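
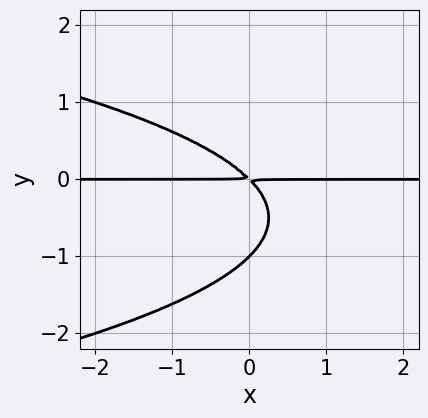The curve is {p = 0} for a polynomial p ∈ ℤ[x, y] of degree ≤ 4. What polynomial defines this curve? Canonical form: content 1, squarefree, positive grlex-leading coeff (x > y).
y^3 + x*y + y^2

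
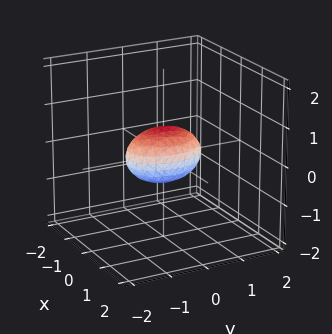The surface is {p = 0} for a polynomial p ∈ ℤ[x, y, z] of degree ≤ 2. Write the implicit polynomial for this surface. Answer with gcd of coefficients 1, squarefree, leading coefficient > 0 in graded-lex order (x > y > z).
1. The degree is 2 — a closed, bounded, convex surface; a quadric.
2. Symmetries: the z ↦ −z reflection is a symmetry, so z appears only in even powers; the x ↦ −x reflection is a symmetry, so x appears only in even powers; the y ↦ −y reflection is a symmetry, so y appears only in even powers.
3. From the visible intercepts: the y-axis gridline crossings are at y ∈ {-1, 1}.
4. Together with the visible shape, these determine p as stated.

2*x^2 + y^2 + 2*z^2 - 1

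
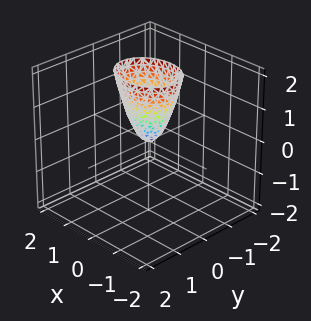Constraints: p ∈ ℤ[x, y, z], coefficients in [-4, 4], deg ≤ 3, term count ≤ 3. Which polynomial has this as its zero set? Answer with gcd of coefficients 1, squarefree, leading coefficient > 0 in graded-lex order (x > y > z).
First, the degree is 2 — a single bowl opening along one axis; a quadric.
Next, symmetries: the x ↦ −x reflection is a symmetry, so x appears only in even powers; it's symmetric under y → −y, forcing even powers of y.
Next, from the axis intercepts and sections: one z-axis crossing is at z = 0; it crosses the y-axis at the gridline y = 0.
Finally, these observations pin down the coefficients.

2*x^2 + 3*y^2 - z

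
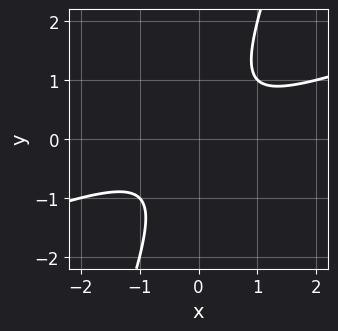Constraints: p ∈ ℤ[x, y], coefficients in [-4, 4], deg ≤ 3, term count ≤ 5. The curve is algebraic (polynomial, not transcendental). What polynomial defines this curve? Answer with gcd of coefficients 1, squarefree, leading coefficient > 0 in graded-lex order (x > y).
x^2 - 3*x*y + y^2 + 1

(a) Degree: no degree-1 curve has this shape, so deg p = 2.
(b) From the axis intercepts and sections: the curve avoids every integer y-axis point in the box; no x-intercept at any integer in the box.
(c) These observations pin down the coefficients.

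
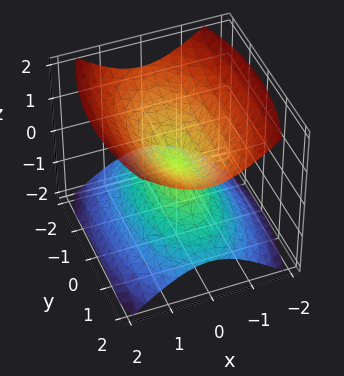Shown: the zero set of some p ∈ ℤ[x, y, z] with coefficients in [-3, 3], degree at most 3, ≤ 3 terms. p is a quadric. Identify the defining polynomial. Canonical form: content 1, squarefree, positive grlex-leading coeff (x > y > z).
3*x^2 + y^2 - 3*z^2

First, I count 2 distinct pieces. They look like related sheets of one shape, so recover p as a whole.
Next, the degree is 2 — two nappes meeting at a single point; a quadric.
Then, symmetries: mirror symmetry y ↦ −y ⇒ only even powers of y; the z ↦ −z reflection is a symmetry, so z appears only in even powers; the x ↦ −x reflection is a symmetry, so x appears only in even powers.
Then, reading off the gridlines: it crosses the x-axis at the gridline x = 0; one y-axis crossing is at y = 0.
Finally, fitting integer coefficients to these (and the overall shape) gives p.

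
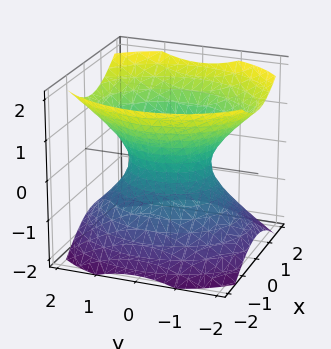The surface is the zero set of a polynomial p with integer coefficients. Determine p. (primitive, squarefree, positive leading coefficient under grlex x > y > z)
First, the degree is 2 — an hourglass — one-sheet hyperboloid; a quadric.
Then, symmetries: it's symmetric under y → −y, forcing even powers of y; it's symmetric under z → −z, forcing even powers of z; the x ↦ −x reflection is a symmetry, so x appears only in even powers.
Then, against the integer gridlines: the surface avoids every integer z-axis point in the box; the y-axis gridline crossings are at y ∈ {-1, 1}.
Finally, putting this together gives p.

3*x^2 + 2*y^2 - 3*z^2 - 2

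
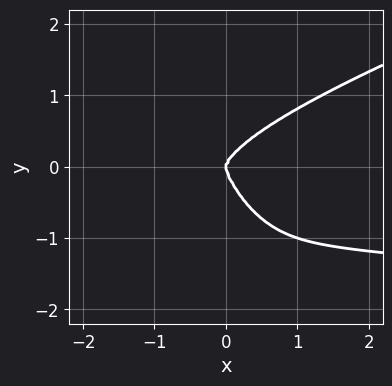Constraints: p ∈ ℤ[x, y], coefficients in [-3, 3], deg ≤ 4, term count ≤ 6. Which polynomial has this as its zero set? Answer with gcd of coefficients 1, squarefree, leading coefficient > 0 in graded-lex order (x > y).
Degree: no degree-3 curve has this shape, so deg p = 4.
From the visible intercepts: it crosses the x-axis at the gridline x = 0; one y-axis crossing is at y = 0.
These observations pin down the coefficients.

x^3*y - 2*x^2*y^2 - 2*x*y^3 - y^4 + 2*x^3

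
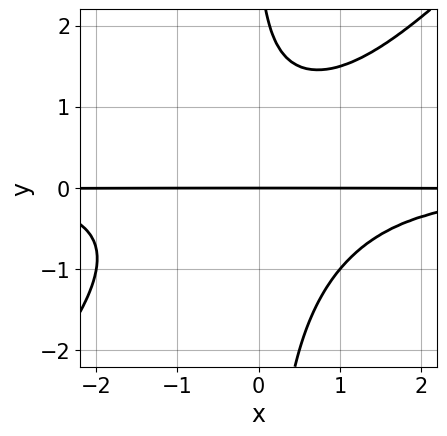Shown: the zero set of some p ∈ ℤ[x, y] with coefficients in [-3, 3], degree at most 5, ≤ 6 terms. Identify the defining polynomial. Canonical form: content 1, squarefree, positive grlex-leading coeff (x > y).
2*x^2*y^2 - 2*x*y^3 - y^2 + 3*y

Degree: no degree-3 curve has this shape, so deg p = 4.
From the axis intercepts and sections: the visible x-axis segment lies entirely on the curve; one y-axis crossing is at y = 0.
The integer polynomial consistent with all of this is the stated p.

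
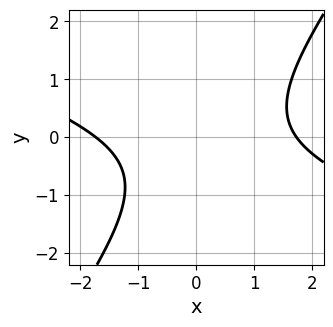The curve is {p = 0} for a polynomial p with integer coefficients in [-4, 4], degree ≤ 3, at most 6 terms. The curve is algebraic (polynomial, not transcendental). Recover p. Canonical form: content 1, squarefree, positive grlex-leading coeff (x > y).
(a) The degree is 2 — no degree-1 curve has this shape.
(b) From the visible intercepts: no y-intercept at any integer in the box.
(c) These observations pin down the coefficients.

x^2 + 2*x*y - 2*y^2 - y - 3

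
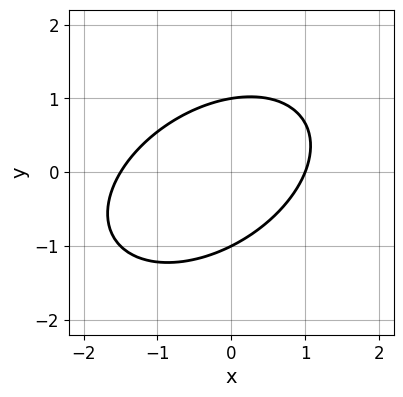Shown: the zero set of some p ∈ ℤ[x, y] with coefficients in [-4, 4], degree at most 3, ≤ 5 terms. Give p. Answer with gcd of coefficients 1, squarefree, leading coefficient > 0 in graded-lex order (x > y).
The degree is 2 — a generic line meets the curve in up to 2 points.
From the axis intercepts and sections: among the integer gridlines, it crosses the y-axis at y ∈ {-1, 1}; it crosses the x-axis at the gridline x = 1.
Assembling these constraints gives the stated polynomial.

2*x^2 - 2*x*y + 3*y^2 + x - 3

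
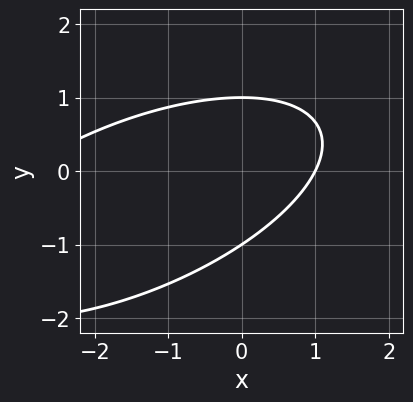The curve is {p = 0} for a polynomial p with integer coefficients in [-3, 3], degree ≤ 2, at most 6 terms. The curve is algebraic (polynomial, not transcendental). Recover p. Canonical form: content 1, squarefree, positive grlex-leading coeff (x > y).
x^2 - 2*x*y + 3*y^2 + 2*x - 3

First, degree: no degree-1 curve has this shape, so deg p = 2.
Next, reading off the gridlines: the y-axis gridline crossings are at y ∈ {-1, 1}; it meets the x-axis at x = 1 (among the integer gridlines).
Finally, together with the visible shape, these determine p as stated.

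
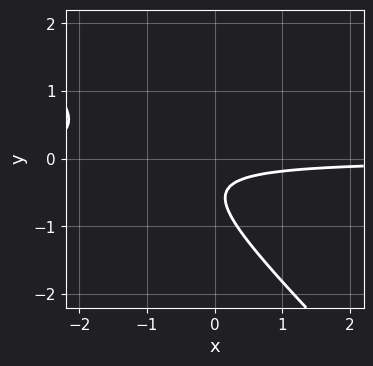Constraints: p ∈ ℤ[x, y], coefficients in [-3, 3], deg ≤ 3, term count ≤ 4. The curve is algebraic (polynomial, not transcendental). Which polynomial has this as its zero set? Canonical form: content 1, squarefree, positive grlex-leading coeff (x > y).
3*x*y + 3*y^2 + 3*y + 1

1. deg p = 2. No degree-1 curve has this shape.
2. Against the integer gridlines: it misses every integer gridline on the x-axis; it misses every integer gridline on the y-axis.
3. Solving for integer coefficients yields p as stated.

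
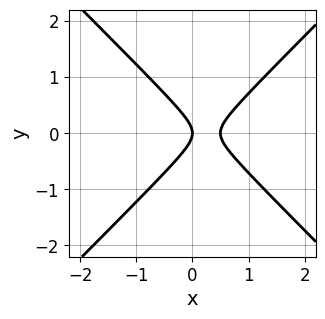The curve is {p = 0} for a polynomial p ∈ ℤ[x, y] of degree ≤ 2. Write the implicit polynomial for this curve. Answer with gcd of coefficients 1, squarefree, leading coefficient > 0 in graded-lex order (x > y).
2*x^2 - 2*y^2 - x

1. The degree is 2 — a generic line meets the curve in up to 2 points.
2. Symmetries: the y ↦ −y reflection is a symmetry, so y appears only in even powers.
3. Reading off the gridlines: one y-axis crossing is at y = 0; it crosses the x-axis at the gridline x = 0.
4. These observations pin down the coefficients.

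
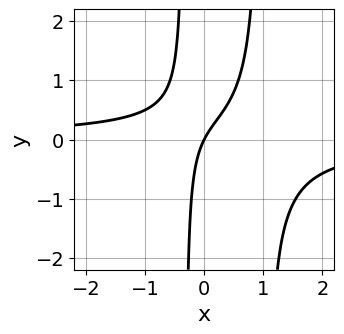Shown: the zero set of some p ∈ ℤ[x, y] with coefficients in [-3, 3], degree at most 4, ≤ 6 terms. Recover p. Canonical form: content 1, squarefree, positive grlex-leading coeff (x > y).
3*x^2*y - 2*x*y + 2*x - y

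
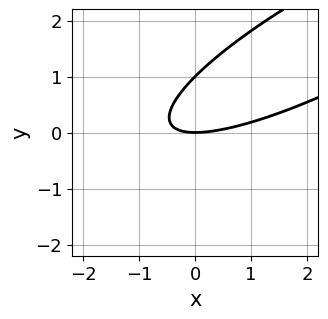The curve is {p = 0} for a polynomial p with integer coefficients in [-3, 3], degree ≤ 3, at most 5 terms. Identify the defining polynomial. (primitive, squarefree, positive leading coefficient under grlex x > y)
1. deg p = 2. A generic line meets the curve in up to 2 points.
2. Observable constraints: one x-axis crossing is at x = 0; among the integer gridlines, it crosses the y-axis at y ∈ {0, 1}.
3. Assembling these constraints gives the stated polynomial.

x^2 - 3*x*y + 3*y^2 - 3*y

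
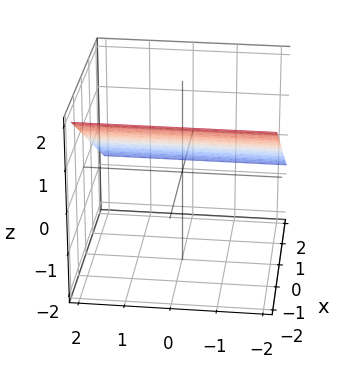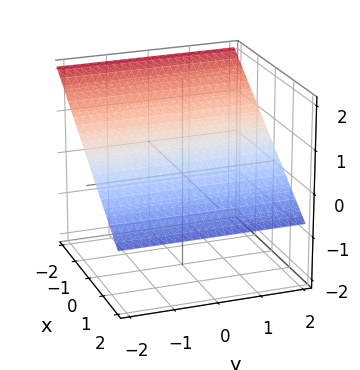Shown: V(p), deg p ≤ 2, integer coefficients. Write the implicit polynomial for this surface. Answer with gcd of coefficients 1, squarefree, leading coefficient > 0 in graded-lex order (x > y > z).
2*x + 3*z - 2

1. The degree is 1 — the surface is flat (a plane).
2. Observable constraints: it misses every integer gridline on the y-axis; it meets the x-axis at x = 1 (among the integer gridlines).
3. Putting this together gives p.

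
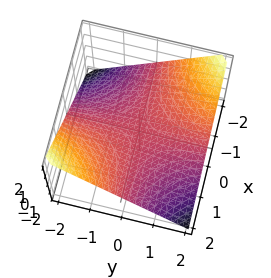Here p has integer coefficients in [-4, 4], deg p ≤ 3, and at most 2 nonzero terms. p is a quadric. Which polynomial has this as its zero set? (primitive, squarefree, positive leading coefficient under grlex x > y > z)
x*y + 2*z

First, deg p = 2.
Then, against the integer gridlines: the visible y-axis segment lies entirely on the surface; the visible x-axis segment lies entirely on the surface; it crosses the z-axis at the gridline z = 0.
Finally, fitting integer coefficients to these (and the overall shape) gives p.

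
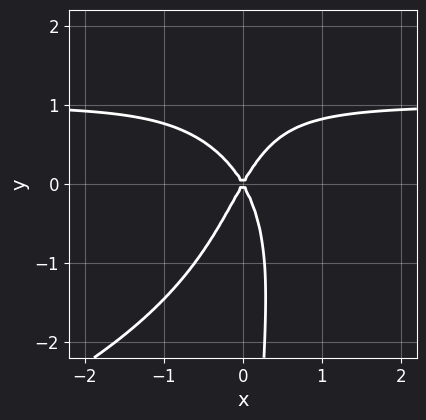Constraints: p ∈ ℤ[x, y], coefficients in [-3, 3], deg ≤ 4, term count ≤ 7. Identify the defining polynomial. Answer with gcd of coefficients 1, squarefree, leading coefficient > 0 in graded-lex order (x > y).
x*y^3 + 3*x^2*y - x*y^2 - 3*x^2 + y^2

First, deg p = 4. No degree-3 curve has this shape.
Next, reading off the gridlines: it meets the y-axis at y = 0 (among the integer gridlines); it crosses the x-axis at the gridline x = 0.
Finally, fitting integer coefficients to these (and the overall shape) gives p.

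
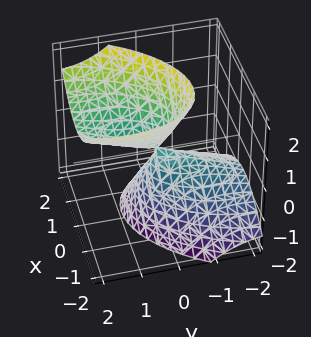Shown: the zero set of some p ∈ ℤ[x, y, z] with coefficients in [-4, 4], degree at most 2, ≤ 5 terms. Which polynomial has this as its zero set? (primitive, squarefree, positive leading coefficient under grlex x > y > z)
deg p = 2.
From the axis intercepts and sections: one x-axis crossing is at x = 0; it meets the y-axis at y = 0 (among the integer gridlines).
Matching integer coefficients to the picture gives p.

2*x^2 - x*y + y^2 - 2*y*z - z^2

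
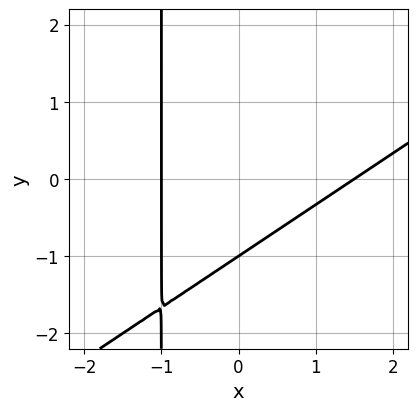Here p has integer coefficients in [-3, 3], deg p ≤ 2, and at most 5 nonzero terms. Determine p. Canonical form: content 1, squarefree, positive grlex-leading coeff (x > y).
(a) Degree: no degree-1 curve has this shape, so deg p = 2.
(b) From the visible intercepts: one x-axis crossing is at x = -1; it meets the y-axis at y = -1 (among the integer gridlines).
(c) Solving for integer coefficients yields p as stated.

2*x^2 - 3*x*y - x - 3*y - 3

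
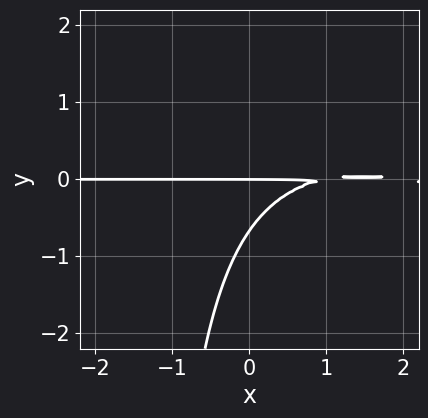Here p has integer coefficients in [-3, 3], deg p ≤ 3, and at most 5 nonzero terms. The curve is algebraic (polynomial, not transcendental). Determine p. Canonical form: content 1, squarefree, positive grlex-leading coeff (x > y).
x^2*y + 2*x*y^2 - 3*x*y + 3*y^2 + 2*y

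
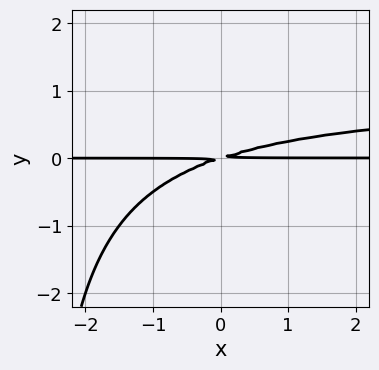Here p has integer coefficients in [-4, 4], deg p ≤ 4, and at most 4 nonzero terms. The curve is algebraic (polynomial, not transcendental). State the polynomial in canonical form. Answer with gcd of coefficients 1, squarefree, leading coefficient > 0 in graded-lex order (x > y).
First, degree: a generic line meets the curve in up to 3 points, so deg p = 3.
Then, from the axis intercepts and sections: every point of the x-axis in the box is on the curve.
Finally, solving for integer coefficients yields p as stated.

x*y^2 - x*y + 3*y^2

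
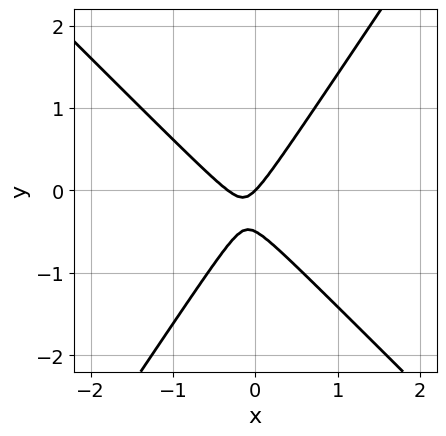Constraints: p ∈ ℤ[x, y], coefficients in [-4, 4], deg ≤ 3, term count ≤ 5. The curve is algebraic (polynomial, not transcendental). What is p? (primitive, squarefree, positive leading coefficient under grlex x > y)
3*x^2 + x*y - 2*y^2 + x - y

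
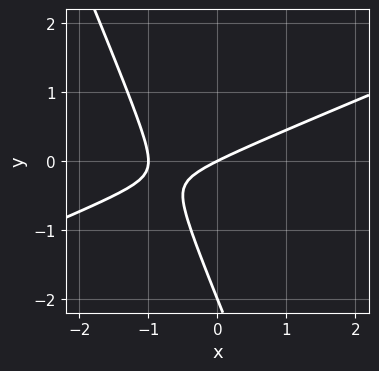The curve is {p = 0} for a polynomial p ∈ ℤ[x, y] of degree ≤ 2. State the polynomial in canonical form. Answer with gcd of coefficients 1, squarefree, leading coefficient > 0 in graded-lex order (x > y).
x^2 - 2*x*y - y^2 + x - 2*y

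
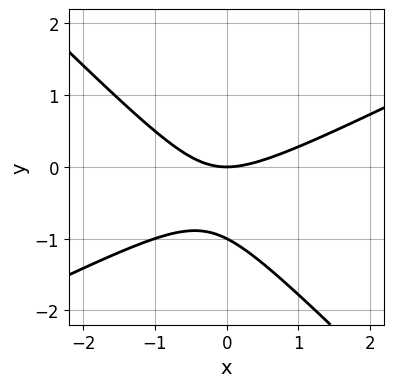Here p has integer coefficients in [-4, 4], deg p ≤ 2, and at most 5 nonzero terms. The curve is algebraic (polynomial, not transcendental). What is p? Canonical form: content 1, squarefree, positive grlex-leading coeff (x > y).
First, deg p = 2. A generic line meets the curve in up to 2 points.
Then, checking where it meets the axes: the y-axis gridline crossings are at y ∈ {-1, 0}; it meets the x-axis at x = 0 (among the integer gridlines).
Finally, solving for integer coefficients yields p as stated.

x^2 - x*y - 2*y^2 - 2*y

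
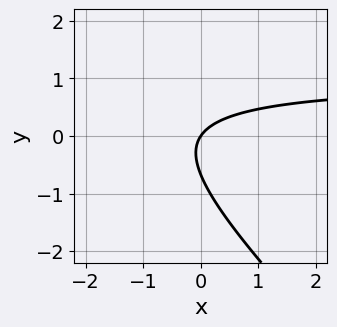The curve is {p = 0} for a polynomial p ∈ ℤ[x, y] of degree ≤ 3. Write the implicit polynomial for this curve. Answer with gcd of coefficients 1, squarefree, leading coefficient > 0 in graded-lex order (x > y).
3*x*y + 3*y^2 - 3*x + 2*y

deg p = 2. A generic line meets the curve in up to 2 points.
Checking where it meets the axes: it meets the x-axis at x = 0 (among the integer gridlines); it crosses the y-axis at the gridline y = 0.
The integer polynomial consistent with all of this is the stated p.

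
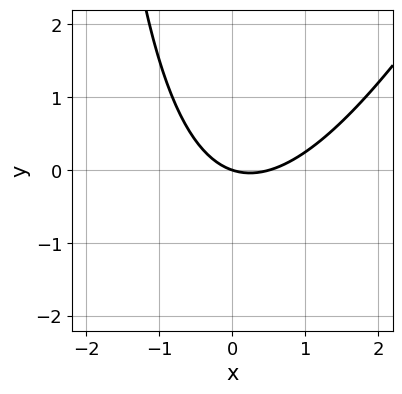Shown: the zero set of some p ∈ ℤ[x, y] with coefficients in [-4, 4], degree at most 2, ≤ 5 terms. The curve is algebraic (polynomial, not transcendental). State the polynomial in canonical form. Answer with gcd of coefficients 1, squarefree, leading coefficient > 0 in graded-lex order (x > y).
First, deg p = 2. No degree-1 curve has this shape.
Next, checking where it meets the axes: one x-axis crossing is at x = 0; it meets the y-axis at y = 0 (among the integer gridlines).
Finally, together with the visible shape, these determine p as stated.

2*x^2 - x*y - x - 3*y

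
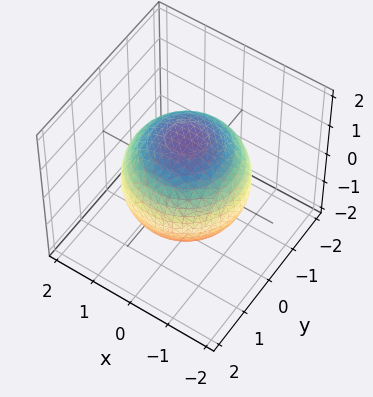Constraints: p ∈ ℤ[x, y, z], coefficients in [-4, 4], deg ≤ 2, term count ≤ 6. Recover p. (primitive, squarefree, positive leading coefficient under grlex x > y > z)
x^2 + y^2 + z^2 - 2

(a) The degree is 2 — a closed, bounded, convex surface; a quadric.
(b) By symmetry, every cross-section ⟂ z is a circle, so x, y appear only via x² + y²; it's symmetric under z → −z, forcing even powers of z.
(c) Reading off the gridlines: a circular section at z = 1 has radius exactly 1.
(d) Matching integer coefficients to the picture gives p.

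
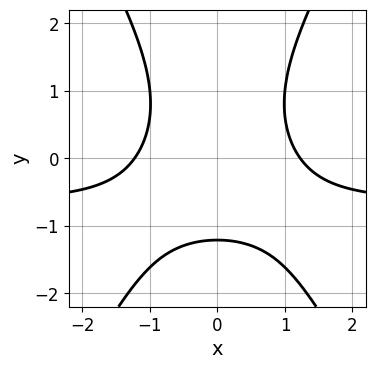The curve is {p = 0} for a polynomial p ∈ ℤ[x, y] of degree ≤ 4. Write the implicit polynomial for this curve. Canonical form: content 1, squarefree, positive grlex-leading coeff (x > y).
3*x^2*y - y^3 + 2*x^2 - y - 3

First, degree: a generic line meets the curve in up to 3 points, so deg p = 3.
Then, symmetries: it's symmetric under x → −x, forcing even powers of x.
Finally, fitting integer coefficients to these (and the overall shape) gives p.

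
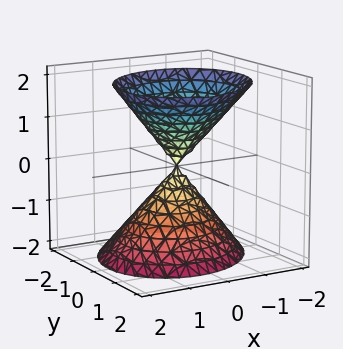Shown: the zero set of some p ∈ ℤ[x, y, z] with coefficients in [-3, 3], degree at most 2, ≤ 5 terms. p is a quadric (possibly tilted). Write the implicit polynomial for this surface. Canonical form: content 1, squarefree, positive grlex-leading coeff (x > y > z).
The picture has 2 separate pieces. They look like related sheets of one shape, so recover p as a whole.
Degree: the shape is more complex than any degree-1 surface, so deg p = 2.
Against the integer gridlines: one z-axis crossing is at z = 0; it meets the y-axis at y = 0 (among the integer gridlines); one x-axis crossing is at x = 0.
Assembling these constraints gives the stated polynomial.

3*x^2 - x*y + 3*y^2 - y*z - 2*z^2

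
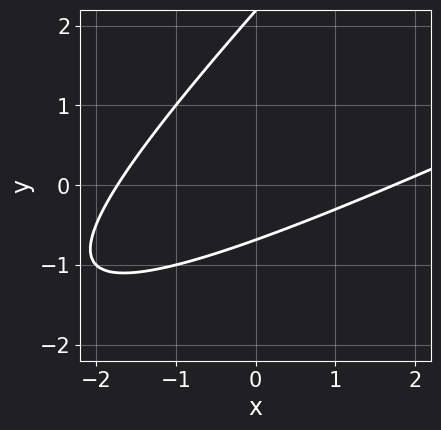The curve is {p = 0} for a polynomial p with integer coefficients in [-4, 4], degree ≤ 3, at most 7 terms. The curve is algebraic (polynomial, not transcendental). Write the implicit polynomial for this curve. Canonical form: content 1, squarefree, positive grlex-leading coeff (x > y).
deg p = 2.
The integer polynomial consistent with all of this is the stated p.

x^2 - 3*x*y + 2*y^2 - 3*y - 3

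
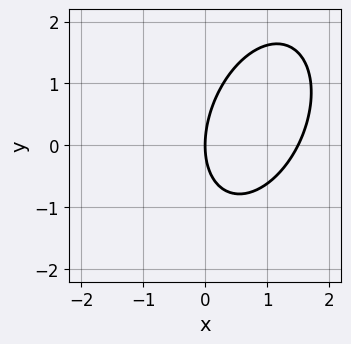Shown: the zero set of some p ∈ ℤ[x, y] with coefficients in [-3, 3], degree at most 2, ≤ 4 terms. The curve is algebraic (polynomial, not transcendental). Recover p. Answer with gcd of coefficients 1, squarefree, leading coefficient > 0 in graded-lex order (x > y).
First, the degree is 2 — a generic line meets the curve in up to 2 points.
Then, against the integer gridlines: it crosses the x-axis at the gridline x = 0; one y-axis crossing is at y = 0.
Finally, putting this together gives p.

2*x^2 - x*y + y^2 - 3*x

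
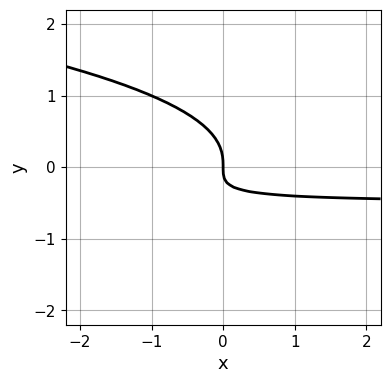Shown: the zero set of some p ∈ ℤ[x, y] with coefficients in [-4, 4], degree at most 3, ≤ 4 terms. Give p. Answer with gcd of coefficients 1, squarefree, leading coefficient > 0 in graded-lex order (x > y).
3*y^3 + 2*x*y + x

First, the degree is 3 — the shape is more complex than any degree-2 curve.
Then, reading off the gridlines: it crosses the y-axis at the gridline y = 0; it crosses the x-axis at the gridline x = 0.
Finally, matching integer coefficients to the picture gives p.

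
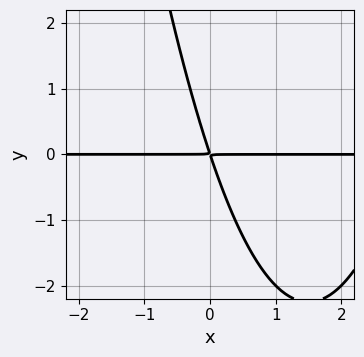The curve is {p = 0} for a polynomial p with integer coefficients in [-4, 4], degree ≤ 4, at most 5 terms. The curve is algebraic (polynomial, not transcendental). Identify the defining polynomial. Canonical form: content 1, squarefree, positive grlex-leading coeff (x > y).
x^2*y - 3*x*y - y^2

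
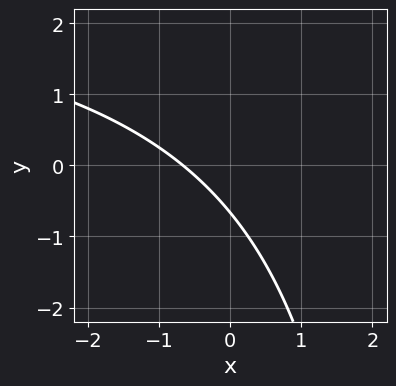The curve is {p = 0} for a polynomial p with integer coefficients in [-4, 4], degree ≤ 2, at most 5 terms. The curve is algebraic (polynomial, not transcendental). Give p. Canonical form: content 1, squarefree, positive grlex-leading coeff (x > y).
x*y - 3*x - 3*y - 2

(a) deg p = 2.
(b) Matching integer coefficients to the picture gives p.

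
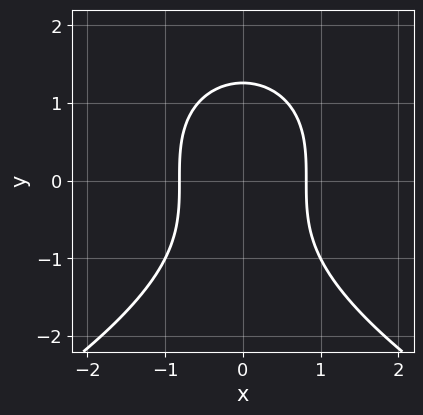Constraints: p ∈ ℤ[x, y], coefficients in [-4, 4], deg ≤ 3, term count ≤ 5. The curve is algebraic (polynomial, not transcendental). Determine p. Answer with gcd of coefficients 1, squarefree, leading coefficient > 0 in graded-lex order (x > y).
First, degree: the shape is more complex than any degree-2 curve, so deg p = 3.
Then, symmetries: mirror symmetry x ↦ −x ⇒ only even powers of x.
Finally, fitting integer coefficients to these (and the overall shape) gives p.

y^3 + 3*x^2 - 2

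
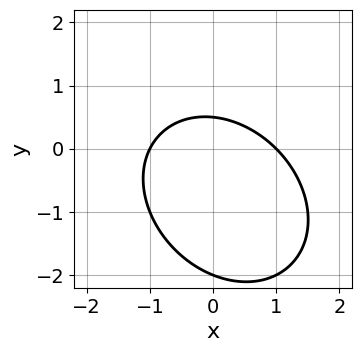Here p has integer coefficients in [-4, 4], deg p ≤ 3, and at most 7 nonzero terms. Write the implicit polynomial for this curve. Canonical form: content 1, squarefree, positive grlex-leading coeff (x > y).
1. deg p = 2. A generic line meets the curve in up to 2 points.
2. Reading off the gridlines: it crosses the y-axis at the gridline y = -2; among the integer gridlines, it crosses the x-axis at x ∈ {-1, 1}.
3. Together with the visible shape, these determine p as stated.

2*x^2 + x*y + 2*y^2 + 3*y - 2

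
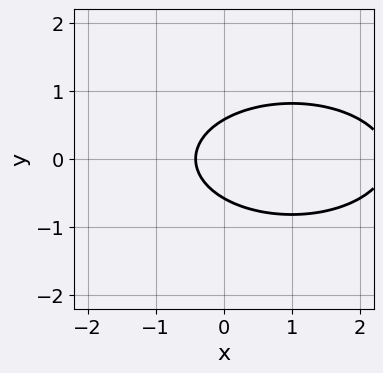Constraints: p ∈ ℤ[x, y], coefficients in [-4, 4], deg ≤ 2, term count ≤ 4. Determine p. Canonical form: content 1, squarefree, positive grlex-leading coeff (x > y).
x^2 + 3*y^2 - 2*x - 1

The degree is 2 — the shape is more complex than any degree-1 curve.
Symmetries: it's symmetric under y → −y, forcing even powers of y.
Matching integer coefficients to the picture gives p.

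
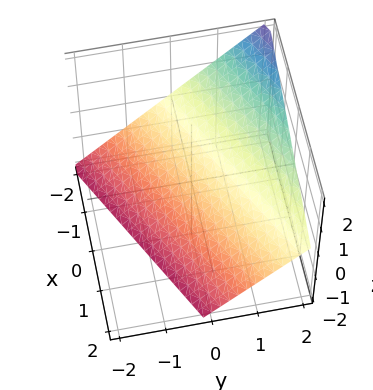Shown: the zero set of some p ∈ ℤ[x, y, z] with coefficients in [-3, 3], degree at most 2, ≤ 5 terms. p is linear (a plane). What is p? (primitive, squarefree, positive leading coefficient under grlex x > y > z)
(a) Degree: the surface is flat (a plane), so deg p = 1.
(b) From the axis intercepts and sections: one x-axis crossing is at x = -2; it meets the z-axis at z = -1 (among the integer gridlines).
(c) Fitting integer coefficients to these (and the overall shape) gives p.

x - 2*y + 2*z + 2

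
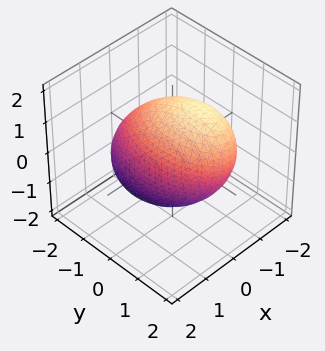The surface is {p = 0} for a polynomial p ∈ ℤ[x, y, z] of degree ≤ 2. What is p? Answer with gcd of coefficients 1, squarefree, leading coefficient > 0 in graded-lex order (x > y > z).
(a) deg p = 2. A generic line meets the surface in up to 2 points.
(b) Checking where it meets the axes: the x-axis gridline crossings are at x ∈ {-1, 1}.
(c) Putting this together gives p.

3*x^2 + y^2 - y*z + z^2 - 3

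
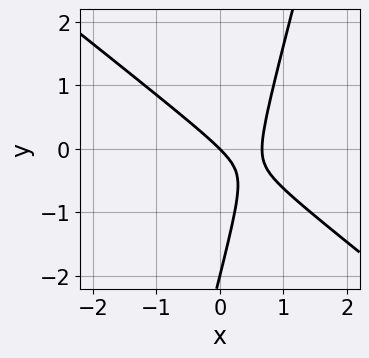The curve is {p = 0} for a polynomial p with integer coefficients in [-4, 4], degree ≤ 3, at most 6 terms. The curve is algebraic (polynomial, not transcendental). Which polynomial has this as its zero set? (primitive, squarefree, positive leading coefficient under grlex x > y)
3*x^2 + 3*x*y - y^2 - 2*x - 2*y

1. deg p = 2. The shape is more complex than any degree-1 curve.
2. From the axis intercepts and sections: one x-axis crossing is at x = 0; the y-axis gridline crossings are at y ∈ {-2, 0}.
3. Putting this together gives p.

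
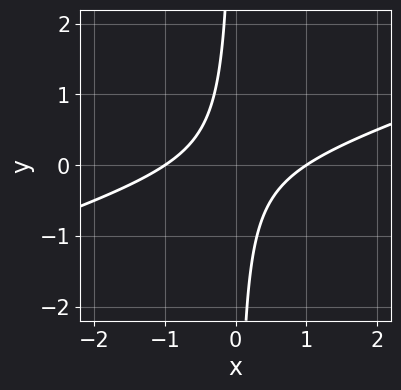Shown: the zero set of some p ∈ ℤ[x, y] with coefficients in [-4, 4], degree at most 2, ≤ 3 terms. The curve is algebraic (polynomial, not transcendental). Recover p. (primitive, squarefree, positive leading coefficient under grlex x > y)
x^2 - 3*x*y - 1

First, degree: a generic line meets the curve in up to 2 points, so deg p = 2.
Next, from the visible intercepts: no y-intercept at any integer in the box; among the integer gridlines, it crosses the x-axis at x ∈ {-1, 1}.
Finally, fitting integer coefficients to these (and the overall shape) gives p.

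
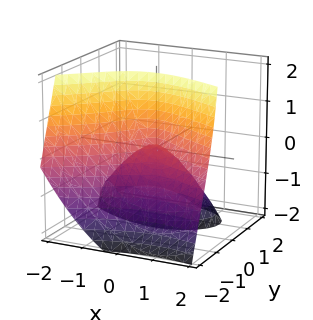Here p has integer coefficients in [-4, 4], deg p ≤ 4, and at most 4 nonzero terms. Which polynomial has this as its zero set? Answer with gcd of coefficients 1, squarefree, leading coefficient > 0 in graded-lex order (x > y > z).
(a) The degree is 3 — a generic line meets the surface in up to 3 points.
(b) Against the integer gridlines: it meets the y-axis at y = 0 (among the integer gridlines); the visible z-axis segment lies entirely on the surface; it crosses the x-axis at the gridline x = 0.
(c) Together with the visible shape, these determine p as stated.

y^3 + x^2 + x*y + 2*y*z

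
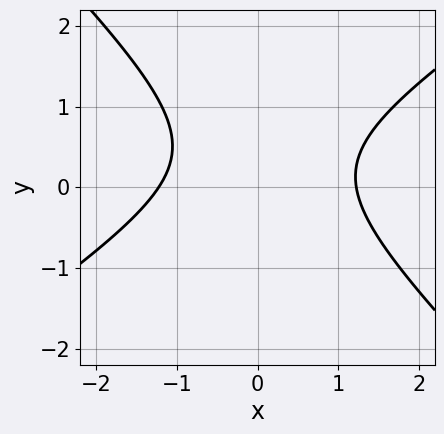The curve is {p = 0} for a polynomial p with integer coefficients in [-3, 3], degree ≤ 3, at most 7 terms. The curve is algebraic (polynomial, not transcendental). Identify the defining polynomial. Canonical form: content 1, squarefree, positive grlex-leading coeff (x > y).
2*x^2 - x*y - 3*y^2 + 2*y - 3

First, the degree is 2 — the shape is more complex than any degree-1 curve.
Next, from the axis intercepts and sections: the curve avoids every integer y-axis point in the box.
Finally, putting this together gives p.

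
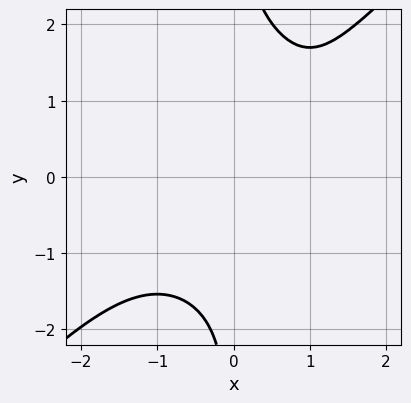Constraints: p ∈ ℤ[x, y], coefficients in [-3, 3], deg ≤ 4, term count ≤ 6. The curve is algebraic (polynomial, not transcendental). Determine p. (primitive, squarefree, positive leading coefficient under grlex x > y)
First, degree: no degree-3 curve has this shape, so deg p = 4.
Then, observable constraints: the curve avoids every integer x-axis point in the box; the curve avoids every integer y-axis point in the box.
Finally, these observations pin down the coefficients.

x^4 - x*y^3 + x*y^2 - 2*x + 3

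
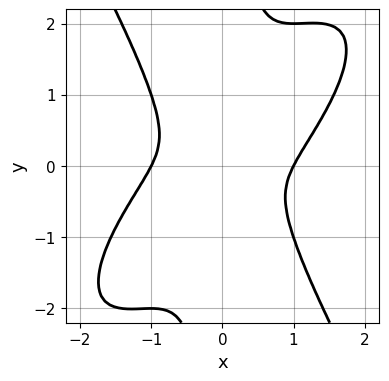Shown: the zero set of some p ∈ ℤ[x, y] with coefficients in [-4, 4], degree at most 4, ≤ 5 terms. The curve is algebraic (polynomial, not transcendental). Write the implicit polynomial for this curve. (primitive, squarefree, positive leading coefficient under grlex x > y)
2*x^4 - 2*x^3*y + x*y^3 - 2*x^2 - y^2

1. The degree is 4 — a generic line meets the curve in up to 4 points.
2. Checking where it meets the axes: the x-axis gridline crossings are at x ∈ {-1, 1}.
3. Matching integer coefficients to the picture gives p.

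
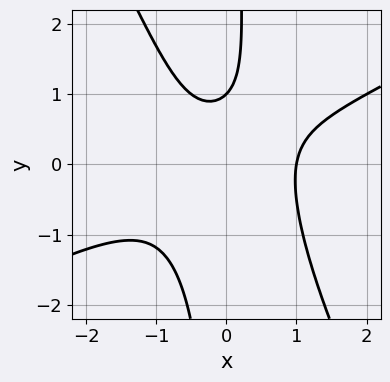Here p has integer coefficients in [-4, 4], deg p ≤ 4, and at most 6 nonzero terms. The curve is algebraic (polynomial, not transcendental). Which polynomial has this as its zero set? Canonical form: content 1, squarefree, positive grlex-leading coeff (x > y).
2*x^3 - 3*x^2*y - 2*x*y^2 + 2*y - 2

Degree: no degree-2 curve has this shape, so deg p = 3.
Against the integer gridlines: one y-axis crossing is at y = 1; one x-axis crossing is at x = 1.
Solving for integer coefficients yields p as stated.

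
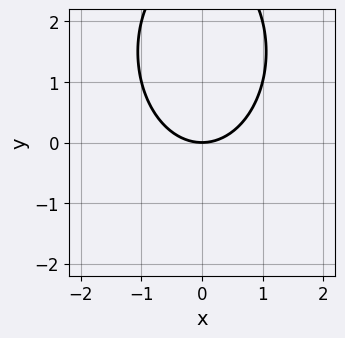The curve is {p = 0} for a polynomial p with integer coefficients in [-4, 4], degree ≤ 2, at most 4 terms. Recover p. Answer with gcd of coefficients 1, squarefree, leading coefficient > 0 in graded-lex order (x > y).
2*x^2 + y^2 - 3*y

The degree is 2 — no degree-1 curve has this shape.
Symmetries: mirror symmetry x ↦ −x ⇒ only even powers of x.
Reading off the gridlines: it crosses the y-axis at the gridline y = 0; one x-axis crossing is at x = 0.
Together with the visible shape, these determine p as stated.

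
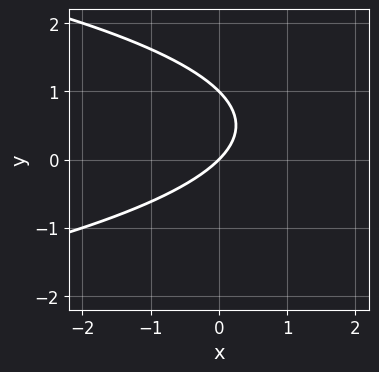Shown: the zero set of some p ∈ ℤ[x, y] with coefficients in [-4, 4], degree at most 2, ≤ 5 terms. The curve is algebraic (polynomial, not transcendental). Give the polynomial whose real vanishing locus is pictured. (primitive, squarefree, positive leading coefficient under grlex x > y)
y^2 + x - y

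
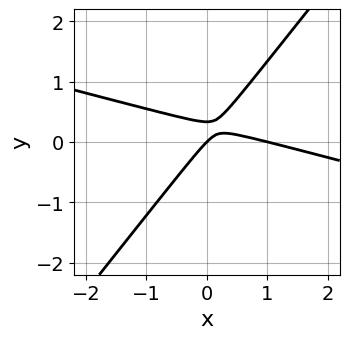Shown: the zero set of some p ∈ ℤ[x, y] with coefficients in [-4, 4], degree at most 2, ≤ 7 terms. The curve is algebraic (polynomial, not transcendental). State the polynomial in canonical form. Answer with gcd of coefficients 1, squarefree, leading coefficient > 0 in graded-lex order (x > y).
x^2 + 3*x*y - 3*y^2 - x + y

1. deg p = 2. No degree-1 curve has this shape.
2. From the visible intercepts: among the integer gridlines, it crosses the x-axis at x ∈ {0, 1}; it crosses the y-axis at the gridline y = 0.
3. Together with the visible shape, these determine p as stated.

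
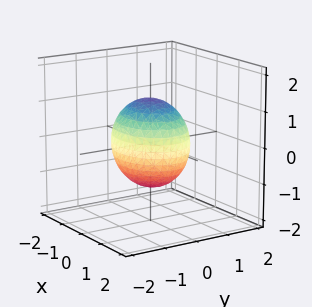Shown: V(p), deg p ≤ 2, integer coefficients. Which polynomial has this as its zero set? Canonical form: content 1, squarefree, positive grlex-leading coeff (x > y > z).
(a) The degree is 2 — a closed, bounded, convex surface; a quadric.
(b) Symmetries: mirror symmetry x ↦ −x ⇒ only even powers of x; the y ↦ −y reflection is a symmetry, so y appears only in even powers; mirror symmetry z ↦ −z ⇒ only even powers of z.
(c) Against the integer gridlines: the y-axis gridline crossings are at y ∈ {-1, 1}.
(d) Assembling these constraints gives the stated polynomial.

2*x^2 + 3*y^2 + 2*z^2 - 3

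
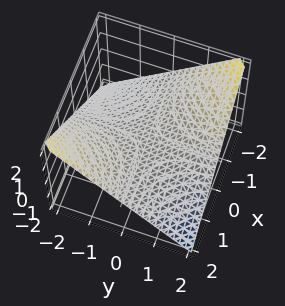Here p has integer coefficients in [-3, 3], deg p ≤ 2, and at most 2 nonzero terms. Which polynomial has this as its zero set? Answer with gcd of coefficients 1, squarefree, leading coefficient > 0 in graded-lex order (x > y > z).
x*y + 2*z

The degree is 2 — a saddle surface; a quadric.
Against the integer gridlines: the visible x-axis segment lies entirely on the surface; every point of the y-axis in the box is on the surface; it crosses the z-axis at the gridline z = 0.
Together with the visible shape, these determine p as stated.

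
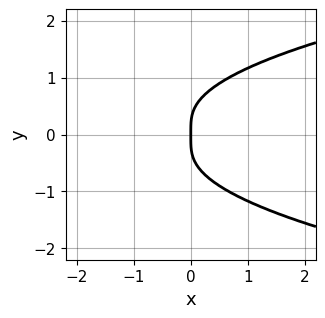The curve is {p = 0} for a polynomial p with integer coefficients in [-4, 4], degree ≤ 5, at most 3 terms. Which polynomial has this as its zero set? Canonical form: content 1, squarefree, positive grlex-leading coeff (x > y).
2*y^4 - 2*x*y^2 - x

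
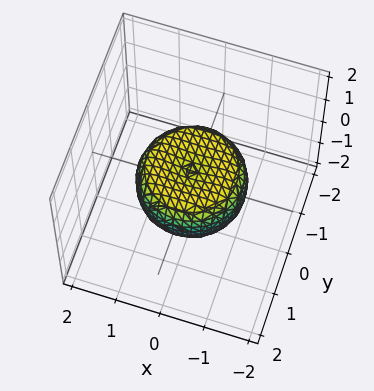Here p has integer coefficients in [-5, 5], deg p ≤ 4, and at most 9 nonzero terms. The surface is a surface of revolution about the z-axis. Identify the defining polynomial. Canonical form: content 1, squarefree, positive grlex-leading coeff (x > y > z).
2*x^4 + 4*x^2*y^2 + 2*y^4 - 2*x^2 - 2*y^2 + 3*z^2 - 1

(a) The degree is 4 — a generic line meets the surface in up to 4 points.
(b) By symmetry, the surface is invariant under rotation about z: p = q(x² + y², z).
(c) Reading off the gridlines: a circular section at z = 0 has radius between 1 and 2.
(d) Fitting integer coefficients to these (and the overall shape) gives p.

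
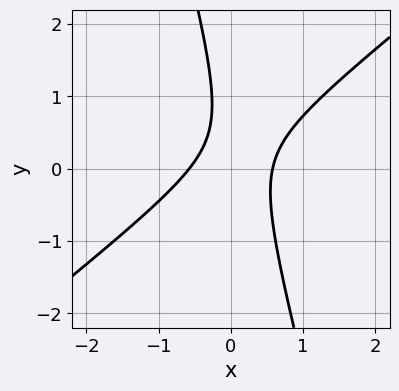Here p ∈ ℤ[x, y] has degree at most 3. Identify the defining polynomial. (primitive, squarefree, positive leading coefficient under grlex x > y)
The degree is 2 — no degree-1 curve has this shape.
Against the integer gridlines: it misses every integer gridline on the y-axis.
Assembling these constraints gives the stated polynomial.

3*x^2 - 3*x*y - y^2 + y - 1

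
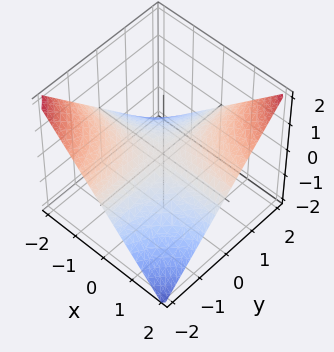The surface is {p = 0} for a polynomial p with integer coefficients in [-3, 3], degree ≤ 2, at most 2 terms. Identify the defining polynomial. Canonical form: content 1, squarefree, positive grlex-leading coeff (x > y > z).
Degree: a saddle surface; a quadric, so deg p = 2.
Observable constraints: every point of the y-axis in the box is on the surface; the visible x-axis segment lies entirely on the surface.
Matching integer coefficients to the picture gives p.

x*y - 2*z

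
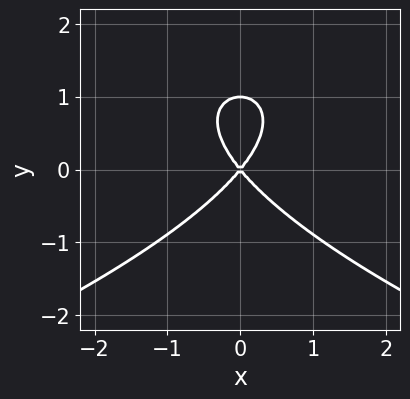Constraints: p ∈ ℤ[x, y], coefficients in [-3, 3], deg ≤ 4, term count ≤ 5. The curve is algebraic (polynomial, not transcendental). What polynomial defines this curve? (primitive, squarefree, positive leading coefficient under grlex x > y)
1. The degree is 3 — a generic line meets the curve in up to 3 points.
2. Symmetries: the x ↦ −x reflection is a symmetry, so x appears only in even powers.
3. From the axis intercepts and sections: it meets the x-axis at x = 0 (among the integer gridlines); the y-axis gridline crossings are at y ∈ {0, 1}.
4. Assembling these constraints gives the stated polynomial.

2*y^3 + 3*x^2 - 2*y^2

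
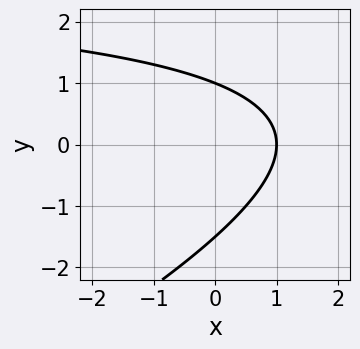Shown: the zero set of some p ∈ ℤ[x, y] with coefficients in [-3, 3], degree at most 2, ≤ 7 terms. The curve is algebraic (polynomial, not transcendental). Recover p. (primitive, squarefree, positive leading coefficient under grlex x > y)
1. The degree is 2 — the shape is more complex than any degree-1 curve.
2. Checking where it meets the axes: it meets the y-axis at y = 1 (among the integer gridlines); it meets the x-axis at x = 1 (among the integer gridlines).
3. The integer polynomial consistent with all of this is the stated p.

x*y - 2*y^2 - 3*x - y + 3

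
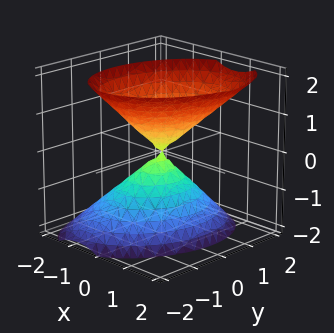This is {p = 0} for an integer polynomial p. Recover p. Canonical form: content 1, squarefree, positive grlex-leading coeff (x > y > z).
3*x^2 - x*y - x*z + 2*y^2 - 2*z^2

1. The picture has 2 separate pieces. They look like related sheets of one shape, so recover p as a whole.
2. The degree is 2 — a generic line meets the surface in up to 2 points.
3. From the visible intercepts: one z-axis crossing is at z = 0; it crosses the y-axis at the gridline y = 0.
4. The integer polynomial consistent with all of this is the stated p.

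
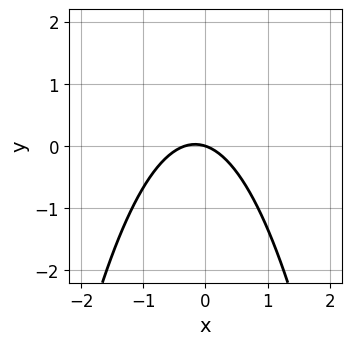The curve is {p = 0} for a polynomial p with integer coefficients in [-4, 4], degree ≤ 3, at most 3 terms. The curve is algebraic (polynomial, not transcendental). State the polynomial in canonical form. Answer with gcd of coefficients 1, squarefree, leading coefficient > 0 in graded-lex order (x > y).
3*x^2 + x + 3*y

(a) Degree: a generic line meets the curve in up to 2 points, so deg p = 2.
(b) From the axis intercepts and sections: it meets the y-axis at y = 0 (among the integer gridlines); one x-axis crossing is at x = 0.
(c) Fitting integer coefficients to these (and the overall shape) gives p.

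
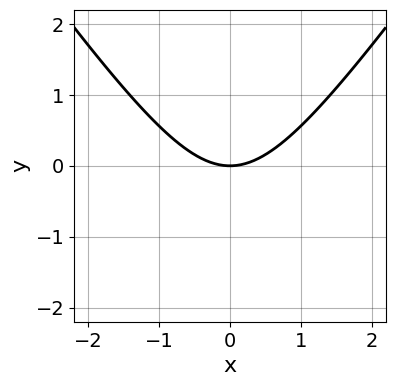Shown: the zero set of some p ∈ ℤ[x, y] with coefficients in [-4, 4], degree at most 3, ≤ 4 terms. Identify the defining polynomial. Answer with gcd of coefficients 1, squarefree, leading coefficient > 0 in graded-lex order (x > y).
2*x^2 - y^2 - 3*y

First, deg p = 2. A generic line meets the curve in up to 2 points.
Then, symmetries: the x ↦ −x reflection is a symmetry, so x appears only in even powers.
Next, from the visible intercepts: it crosses the y-axis at the gridline y = 0; one x-axis crossing is at x = 0.
Finally, the integer polynomial consistent with all of this is the stated p.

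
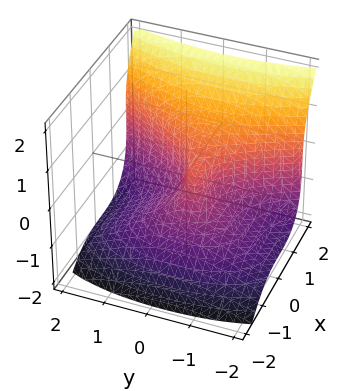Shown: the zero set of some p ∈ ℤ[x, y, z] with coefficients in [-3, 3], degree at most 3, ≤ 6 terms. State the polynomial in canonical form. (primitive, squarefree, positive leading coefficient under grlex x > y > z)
3*x^3 - 2*z^3 - 2*y^2 - y

1. Degree: no degree-2 surface has this shape, so deg p = 3.
2. Checking where it meets the axes: it crosses the z-axis at the gridline z = 0; it crosses the y-axis at the gridline y = 0.
3. Solving for integer coefficients yields p as stated.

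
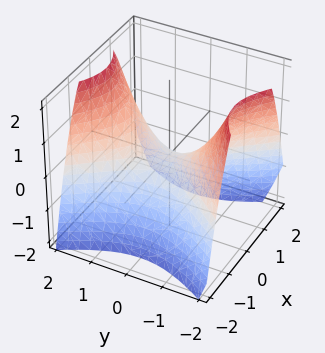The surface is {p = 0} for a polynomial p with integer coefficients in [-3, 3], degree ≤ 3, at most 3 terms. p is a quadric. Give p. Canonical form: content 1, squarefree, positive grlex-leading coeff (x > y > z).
(a) Degree: a hyperbolic paraboloid; a quadric, so deg p = 2.
(b) Symmetries: mirror symmetry y ↦ −y ⇒ only even powers of y; it's symmetric under x → −x, forcing even powers of x.
(c) Checking where it meets the axes: it crosses the y-axis at the gridline y = 0; it meets the z-axis at z = 0 (among the integer gridlines); it crosses the x-axis at the gridline x = 0.
(d) Putting this together gives p.

3*x^2 - 2*y^2 + 3*z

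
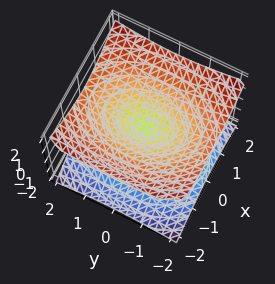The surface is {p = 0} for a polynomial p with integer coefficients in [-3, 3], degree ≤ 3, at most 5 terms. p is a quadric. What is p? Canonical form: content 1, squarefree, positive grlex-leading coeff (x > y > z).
First, deg p = 2. A double cone through the origin; a quadric.
Next, symmetries: it's symmetric under z → −z, forcing even powers of z; it's symmetric under y → −y, forcing even powers of y; the x ↦ −x reflection is a symmetry, so x appears only in even powers.
Next, from the axis intercepts and sections: it meets the z-axis at z = 0 (among the integer gridlines); one x-axis crossing is at x = 0; it crosses the y-axis at the gridline y = 0.
Finally, solving for integer coefficients yields p as stated.

2*x^2 + y^2 - 3*z^2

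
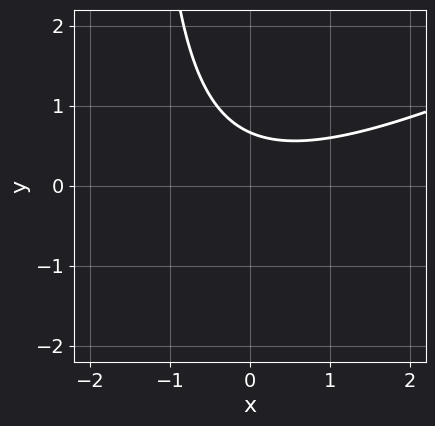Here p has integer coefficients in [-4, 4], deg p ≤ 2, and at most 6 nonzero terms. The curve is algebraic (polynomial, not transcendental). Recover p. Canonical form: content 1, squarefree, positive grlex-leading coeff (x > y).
x^2 - 2*x*y - 3*y + 2

deg p = 2. A generic line meets the curve in up to 2 points.
Reading off the gridlines: it misses every integer gridline on the x-axis.
The integer polynomial consistent with all of this is the stated p.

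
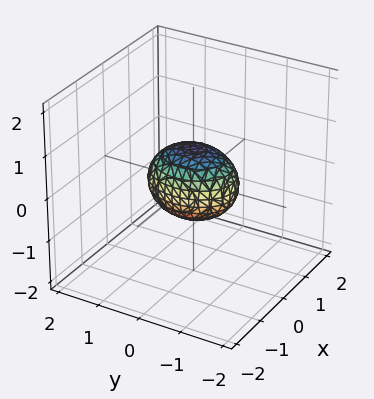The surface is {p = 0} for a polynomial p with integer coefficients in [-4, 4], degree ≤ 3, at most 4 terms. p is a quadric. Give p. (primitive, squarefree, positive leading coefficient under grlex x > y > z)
3*x^2 + 2*y^2 + 3*z^2 - 2

(a) deg p = 2. A closed, bounded, convex surface; a quadric.
(b) Symmetries: it's symmetric under x → −x, forcing even powers of x; it's symmetric under y → −y, forcing even powers of y; it's symmetric under z → −z, forcing even powers of z.
(c) Reading off the gridlines: among the integer gridlines, it crosses the y-axis at y ∈ {-1, 1}.
(d) Putting this together gives p.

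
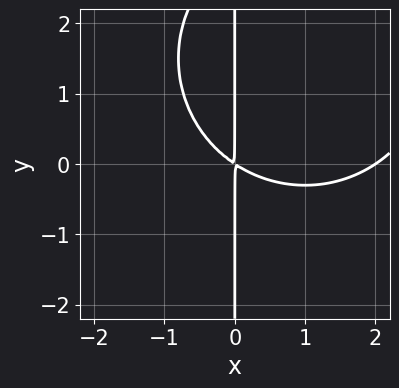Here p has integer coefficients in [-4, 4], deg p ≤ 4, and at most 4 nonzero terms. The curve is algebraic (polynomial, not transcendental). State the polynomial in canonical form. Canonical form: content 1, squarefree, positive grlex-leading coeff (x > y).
x^3 + x*y^2 - 2*x^2 - 3*x*y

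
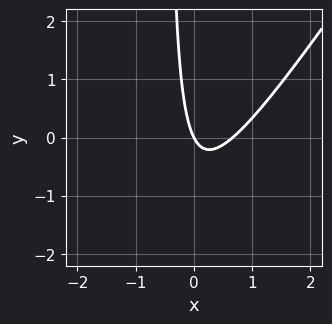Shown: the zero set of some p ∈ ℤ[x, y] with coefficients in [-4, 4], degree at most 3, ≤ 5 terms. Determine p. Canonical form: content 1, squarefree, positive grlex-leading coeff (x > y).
3*x^2 - 2*x*y - 2*x - y

First, deg p = 2.
Then, checking where it meets the axes: it crosses the x-axis at the gridline x = 0; it crosses the y-axis at the gridline y = 0.
Finally, the integer polynomial consistent with all of this is the stated p.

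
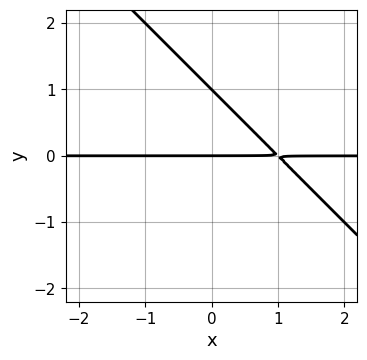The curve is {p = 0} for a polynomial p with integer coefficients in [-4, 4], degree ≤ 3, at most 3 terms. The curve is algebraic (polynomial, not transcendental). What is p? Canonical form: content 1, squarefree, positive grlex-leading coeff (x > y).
First, degree: the shape is more complex than any degree-1 curve, so deg p = 2.
Next, against the integer gridlines: the y-axis gridline crossings are at y ∈ {0, 1}; the visible x-axis segment lies entirely on the curve.
Finally, matching integer coefficients to the picture gives p.

x*y + y^2 - y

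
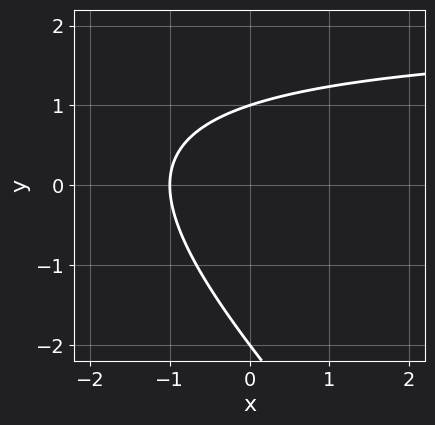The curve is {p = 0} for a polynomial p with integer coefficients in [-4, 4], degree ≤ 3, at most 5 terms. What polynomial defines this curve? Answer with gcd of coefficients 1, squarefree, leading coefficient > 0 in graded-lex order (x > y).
(a) Degree: no degree-1 curve has this shape, so deg p = 2.
(b) From the axis intercepts and sections: the y-axis gridline crossings are at y ∈ {-2, 1}; it meets the x-axis at x = -1 (among the integer gridlines).
(c) Assembling these constraints gives the stated polynomial.

x*y + y^2 - 2*x + y - 2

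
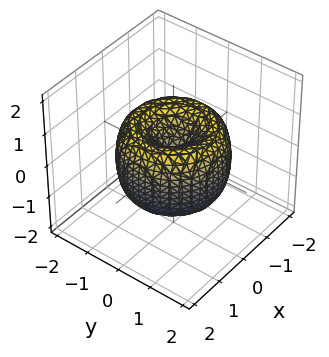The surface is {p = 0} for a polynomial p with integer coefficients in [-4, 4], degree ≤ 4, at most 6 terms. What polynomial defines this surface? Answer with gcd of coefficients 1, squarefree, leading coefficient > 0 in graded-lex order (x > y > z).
(a) The degree is 4 — the shape is more complex than any degree-3 surface.
(b) Symmetries: rotational symmetry about the z-axis ⇒ p depends on x, y only through x² + y².
(c) Against the integer gridlines: one y-axis crossing is at y = 0; it crosses the x-axis at the gridline x = 0; one z-axis crossing is at z = 0; a circular section at z = 0 has radius between 1 and 2.
(d) Putting this together gives p.

x^4 + 2*x^2*y^2 + y^4 - 2*x^2 - 2*y^2 + z^2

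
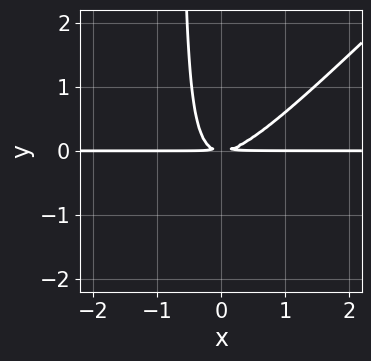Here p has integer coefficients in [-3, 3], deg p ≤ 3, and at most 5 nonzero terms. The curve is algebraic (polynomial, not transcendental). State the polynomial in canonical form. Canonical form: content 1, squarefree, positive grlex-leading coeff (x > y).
First, the degree is 3 — the shape is more complex than any degree-2 curve.
Next, reading off the gridlines: every point of the x-axis in the box is on the curve.
Finally, putting this together gives p.

3*x^2*y - 3*x*y^2 - 2*y^2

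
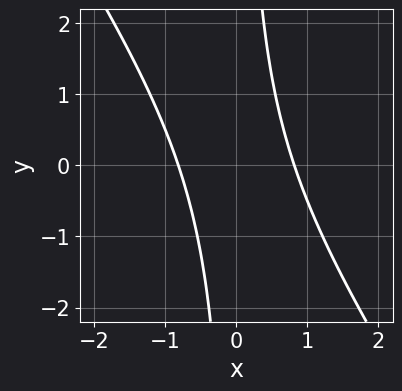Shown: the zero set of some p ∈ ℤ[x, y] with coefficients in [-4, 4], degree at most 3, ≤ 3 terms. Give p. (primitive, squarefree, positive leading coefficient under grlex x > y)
3*x^2 + 2*x*y - 2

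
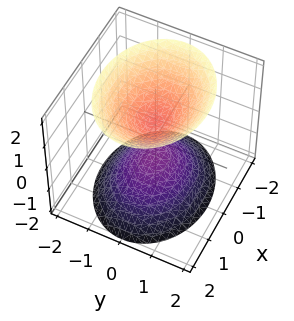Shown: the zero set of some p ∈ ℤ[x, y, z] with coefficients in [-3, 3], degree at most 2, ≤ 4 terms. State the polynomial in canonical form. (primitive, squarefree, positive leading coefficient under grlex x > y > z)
First, I count 2 distinct pieces.
Next, the degree is 2 — two sheets facing apart; a quadric.
Next, symmetries: the x ↦ −x reflection is a symmetry, so x appears only in even powers; it's symmetric under z → −z, forcing even powers of z; mirror symmetry y ↦ −y ⇒ only even powers of y.
Next, checking where it meets the axes: no y-intercept at any integer in the box; it misses every integer gridline on the x-axis.
Finally, assembling these constraints gives the stated polynomial.

2*x^2 + 3*y^2 - 2*z^2 + 1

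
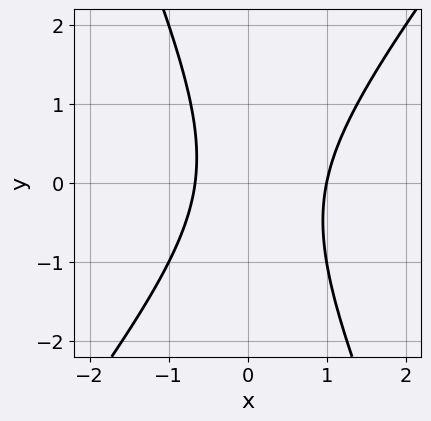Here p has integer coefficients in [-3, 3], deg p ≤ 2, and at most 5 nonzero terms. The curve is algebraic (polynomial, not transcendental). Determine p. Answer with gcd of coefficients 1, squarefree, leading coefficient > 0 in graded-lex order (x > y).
3*x^2 - x*y - y^2 - x - 2

The degree is 2 — the shape is more complex than any degree-1 curve.
Against the integer gridlines: the curve avoids every integer y-axis point in the box; it meets the x-axis at x = 1 (among the integer gridlines).
Putting this together gives p.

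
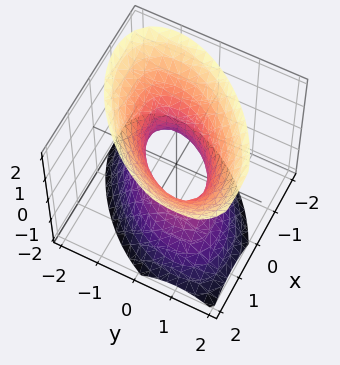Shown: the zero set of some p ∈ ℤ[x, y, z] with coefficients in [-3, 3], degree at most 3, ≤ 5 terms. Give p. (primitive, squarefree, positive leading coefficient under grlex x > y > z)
3*x^2 - 3*x*y + 3*y^2 - 2*z^2 - 2

(a) The degree is 2 — a generic line meets the surface in up to 2 points.
(b) Checking where it meets the axes: the surface avoids every integer z-axis point in the box.
(c) These observations pin down the coefficients.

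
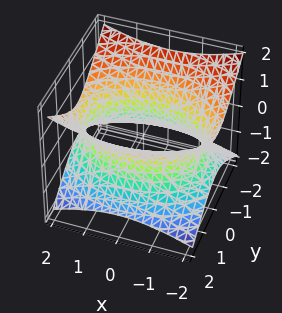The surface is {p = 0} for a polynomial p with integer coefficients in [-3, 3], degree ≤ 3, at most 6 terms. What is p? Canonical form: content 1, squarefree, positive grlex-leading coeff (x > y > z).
Degree: one connected sheet with a waist; a quadric, so deg p = 2.
Symmetries: it's symmetric under x → −x, forcing even powers of x; the y ↦ −y reflection is a symmetry, so y appears only in even powers; mirror symmetry z ↦ −z ⇒ only even powers of z.
From the axis intercepts and sections: no z-intercept at any integer in the box.
Solving for integer coefficients yields p as stated.

x^2 + 2*y^2 - 3*z^2 - 3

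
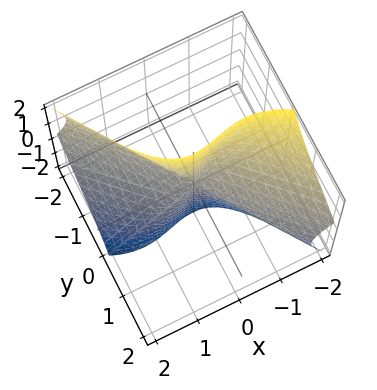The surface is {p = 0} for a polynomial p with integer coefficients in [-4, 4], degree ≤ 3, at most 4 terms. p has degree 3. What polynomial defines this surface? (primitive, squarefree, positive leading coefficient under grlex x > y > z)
1. Degree: no degree-2 surface has this shape, so deg p = 3.
2. Against the integer gridlines: every point of the z-axis in the box is on the surface; the visible y-axis segment lies entirely on the surface; one x-axis crossing is at x = 0.
3. Assembling these constraints gives the stated polynomial.

x^3 + x^2*y + x^2*z + y*z^2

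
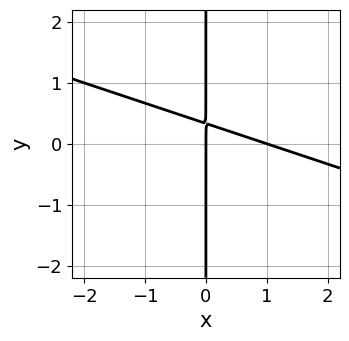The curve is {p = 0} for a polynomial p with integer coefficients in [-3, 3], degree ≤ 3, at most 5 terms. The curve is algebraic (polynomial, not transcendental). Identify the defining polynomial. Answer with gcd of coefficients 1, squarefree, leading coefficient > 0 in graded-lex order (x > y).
(a) The degree is 2 — no degree-1 curve has this shape.
(b) Against the integer gridlines: the x-axis gridline crossings are at x ∈ {0, 1}; the visible y-axis segment lies entirely on the curve.
(c) Assembling these constraints gives the stated polynomial.

x^2 + 3*x*y - x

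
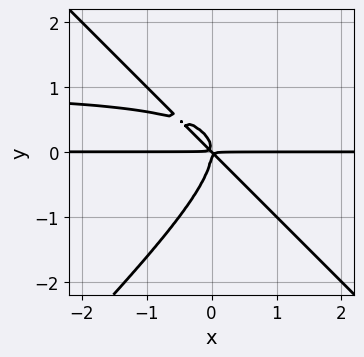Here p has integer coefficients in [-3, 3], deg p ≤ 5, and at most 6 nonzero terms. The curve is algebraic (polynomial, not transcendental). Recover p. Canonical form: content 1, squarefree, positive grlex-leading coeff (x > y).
x^2*y^2 - y^4 - x^2*y - x*y^2

1. The degree is 4 — the shape is more complex than any degree-3 curve.
2. Reading off the gridlines: every point of the x-axis in the box is on the curve.
3. Together with the visible shape, these determine p as stated.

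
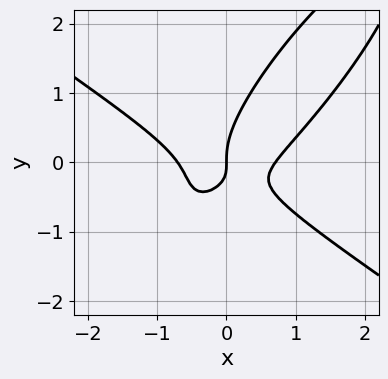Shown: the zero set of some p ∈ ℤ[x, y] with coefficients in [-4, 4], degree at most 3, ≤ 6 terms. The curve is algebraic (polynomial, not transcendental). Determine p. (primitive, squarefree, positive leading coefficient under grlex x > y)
2*x^3 - 3*x*y^2 + 2*y^3 - 2*x*y - x

(a) deg p = 3. No degree-2 curve has this shape.
(b) Reading off the gridlines: it meets the x-axis at x = 0 (among the integer gridlines); one y-axis crossing is at y = 0.
(c) Fitting integer coefficients to these (and the overall shape) gives p.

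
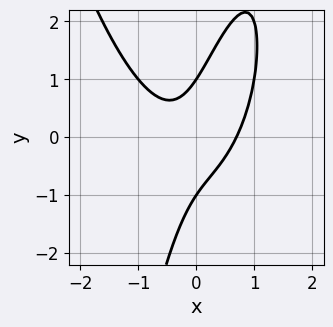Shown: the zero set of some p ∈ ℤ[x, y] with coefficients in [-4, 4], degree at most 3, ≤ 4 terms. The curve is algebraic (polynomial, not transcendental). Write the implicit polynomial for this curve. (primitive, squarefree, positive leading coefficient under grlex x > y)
(a) Degree: no degree-2 curve has this shape, so deg p = 3.
(b) From the axis intercepts and sections: among the integer gridlines, it crosses the y-axis at y ∈ {-1, 1}.
(c) Putting this together gives p.

3*x^3 - 3*x*y + y^2 - 1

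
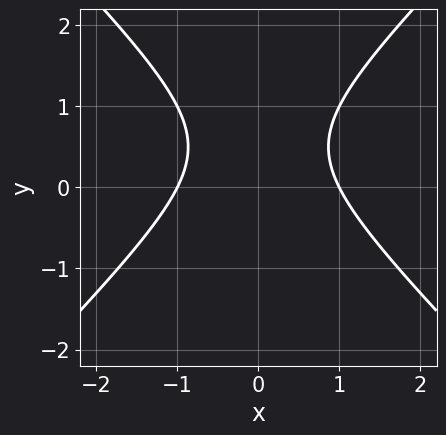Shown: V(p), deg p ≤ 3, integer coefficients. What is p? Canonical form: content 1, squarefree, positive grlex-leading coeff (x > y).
x^2 - y^2 + y - 1

First, the degree is 2 — a generic line meets the curve in up to 2 points.
Then, symmetries: it's symmetric under x → −x, forcing even powers of x.
Then, checking where it meets the axes: the x-axis gridline crossings are at x ∈ {-1, 1}; it misses every integer gridline on the y-axis.
Finally, solving for integer coefficients yields p as stated.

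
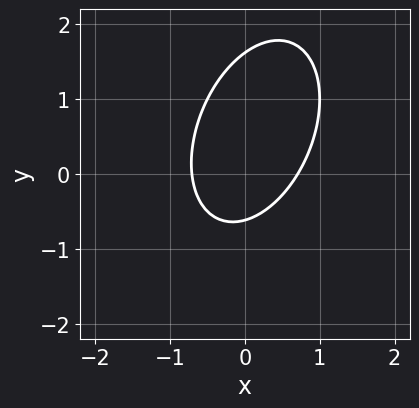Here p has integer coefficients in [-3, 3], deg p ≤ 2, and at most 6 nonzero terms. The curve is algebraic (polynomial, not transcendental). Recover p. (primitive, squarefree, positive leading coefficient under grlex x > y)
2*x^2 - x*y + y^2 - y - 1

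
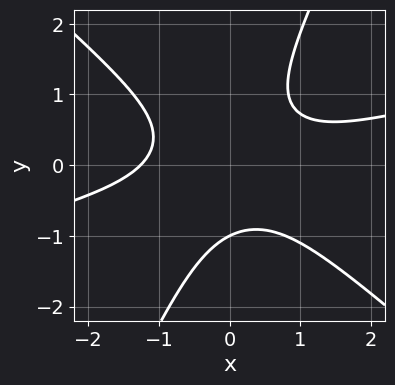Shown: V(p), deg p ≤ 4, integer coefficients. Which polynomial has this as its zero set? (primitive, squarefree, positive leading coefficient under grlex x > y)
x^3 - 3*x^2*y - 3*x*y^2 + 2*y^3 + 2

1. The degree is 3 — the shape is more complex than any degree-2 curve.
2. Reading off the gridlines: it meets the y-axis at y = -1 (among the integer gridlines).
3. Fitting integer coefficients to these (and the overall shape) gives p.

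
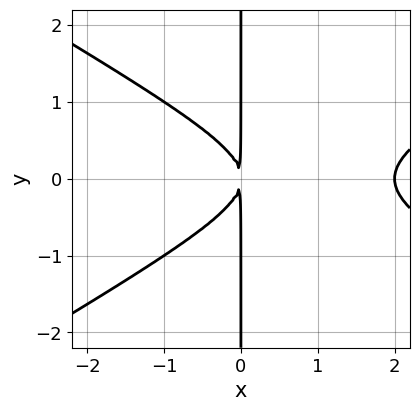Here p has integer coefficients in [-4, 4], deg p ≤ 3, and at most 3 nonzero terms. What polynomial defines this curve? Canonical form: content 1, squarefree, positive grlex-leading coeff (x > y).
(a) The degree is 3 — a generic line meets the curve in up to 3 points.
(b) Symmetries: mirror symmetry y ↦ −y ⇒ only even powers of y.
(c) From the visible intercepts: every point of the y-axis in the box is on the curve; it meets the x-axis at x = 2 (among the integer gridlines).
(d) Together with the visible shape, these determine p as stated.

x^3 - 3*x*y^2 - 2*x^2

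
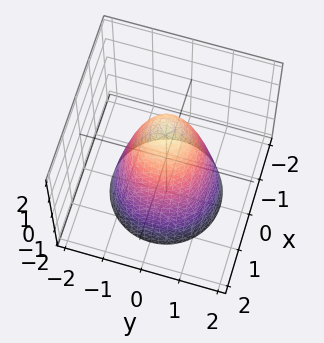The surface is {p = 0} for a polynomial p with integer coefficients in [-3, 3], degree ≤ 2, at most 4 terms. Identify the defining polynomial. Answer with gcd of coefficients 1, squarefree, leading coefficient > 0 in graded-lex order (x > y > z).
1. deg p = 2. The shape is more complex than any degree-1 surface.
2. By symmetry, the surface is invariant under rotation about z: p = q(x² + y², z).
3. Checking where it meets the axes: the x-axis gridline crossings are at x ∈ {-1, 1}; it crosses the z-axis at the gridline z = 2.
4. Solving for integer coefficients yields p as stated. Check: (0, 1, 0) on the y-axis lies on the surface, and p(0, 1, 0) = 0. ✓

2*x^2 + 2*y^2 + z - 2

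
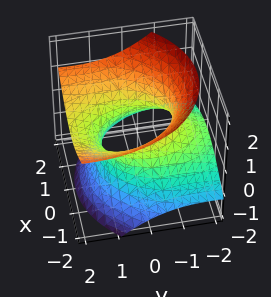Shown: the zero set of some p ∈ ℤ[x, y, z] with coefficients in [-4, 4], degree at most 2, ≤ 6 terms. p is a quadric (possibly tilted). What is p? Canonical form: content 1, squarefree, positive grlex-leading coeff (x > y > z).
2*x^2 + y^2 - 3*y*z - 3*z^2 - 2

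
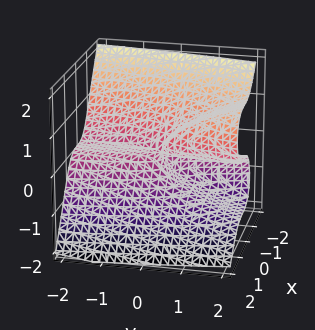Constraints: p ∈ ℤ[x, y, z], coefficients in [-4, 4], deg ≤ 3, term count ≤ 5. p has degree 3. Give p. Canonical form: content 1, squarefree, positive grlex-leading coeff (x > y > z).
3*x^3 + 2*z^3 - 2*y*z

(a) Degree: the shape is more complex than any degree-2 surface, so deg p = 3.
(b) Observable constraints: it crosses the x-axis at the gridline x = 0; every point of the y-axis in the box is on the surface; it meets the z-axis at z = 0 (among the integer gridlines).
(c) Together with the visible shape, these determine p as stated.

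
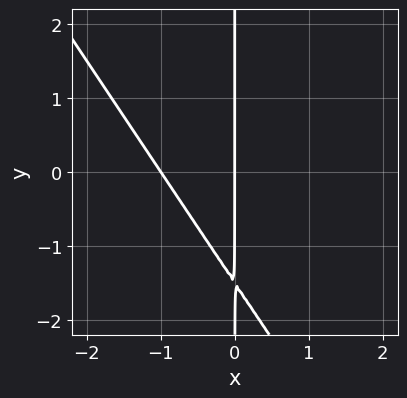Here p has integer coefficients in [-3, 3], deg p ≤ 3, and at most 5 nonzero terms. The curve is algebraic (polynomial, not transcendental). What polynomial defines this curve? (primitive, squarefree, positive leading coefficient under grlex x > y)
deg p = 2. A generic line meets the curve in up to 2 points.
Observable constraints: every point of the y-axis in the box is on the curve; the x-axis gridline crossings are at x ∈ {-1, 0}.
Putting this together gives p.

3*x^2 + 2*x*y + 3*x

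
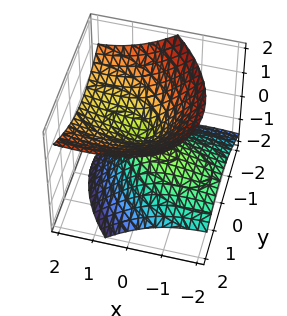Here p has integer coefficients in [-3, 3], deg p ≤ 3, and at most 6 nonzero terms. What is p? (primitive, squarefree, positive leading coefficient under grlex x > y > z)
1. The degree is 2 — no degree-1 surface has this shape.
2. Reading off the gridlines: it crosses the x-axis at the gridline x = 0; it meets the z-axis at z = 0 (among the integer gridlines).
3. The integer polynomial consistent with all of this is the stated p.

x^2 + x*y - 3*x*z + 2*y^2 - 3*z^2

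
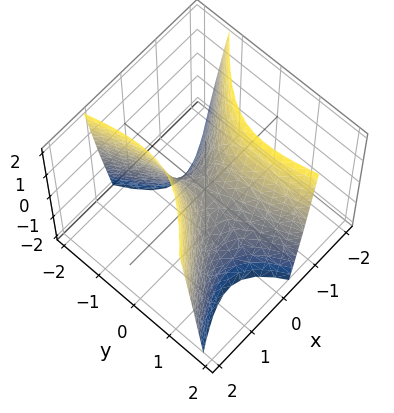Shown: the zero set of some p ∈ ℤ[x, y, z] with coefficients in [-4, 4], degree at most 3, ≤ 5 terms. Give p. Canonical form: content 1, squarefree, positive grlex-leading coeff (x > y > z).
First, degree: no degree-1 surface has this shape, so deg p = 2.
Then, reading off the gridlines: it crosses the z-axis at the gridline z = 0; one y-axis crossing is at y = 0; it meets the x-axis at x = 0 (among the integer gridlines).
Finally, these observations pin down the coefficients.

2*x^2 - 2*x*y - y^2 - z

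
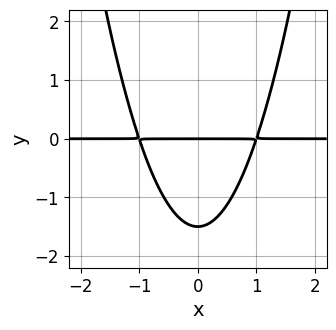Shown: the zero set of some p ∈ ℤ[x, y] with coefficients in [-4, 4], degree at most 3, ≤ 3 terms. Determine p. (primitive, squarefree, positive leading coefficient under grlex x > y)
3*x^2*y - 2*y^2 - 3*y

First, the degree is 3 — the shape is more complex than any degree-2 curve.
Then, symmetries: it's symmetric under x → −x, forcing even powers of x.
Next, from the axis intercepts and sections: it meets the y-axis at y = 0 (among the integer gridlines); the visible x-axis segment lies entirely on the curve.
Finally, putting this together gives p.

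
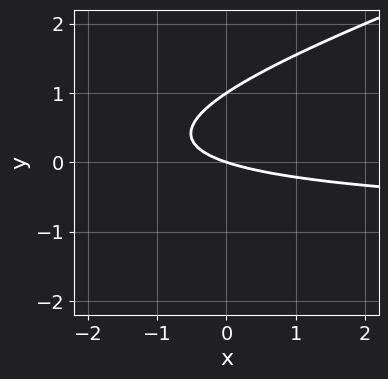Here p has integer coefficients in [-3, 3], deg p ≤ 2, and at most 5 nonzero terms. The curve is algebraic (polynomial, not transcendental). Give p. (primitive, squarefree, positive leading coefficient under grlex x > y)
x*y - 3*y^2 + x + 3*y

1. Degree: a generic line meets the curve in up to 2 points, so deg p = 2.
2. Against the integer gridlines: one x-axis crossing is at x = 0; among the integer gridlines, it crosses the y-axis at y ∈ {0, 1}.
3. Matching integer coefficients to the picture gives p.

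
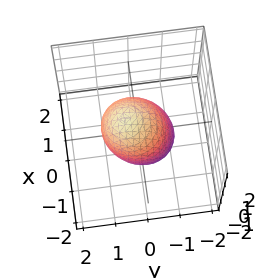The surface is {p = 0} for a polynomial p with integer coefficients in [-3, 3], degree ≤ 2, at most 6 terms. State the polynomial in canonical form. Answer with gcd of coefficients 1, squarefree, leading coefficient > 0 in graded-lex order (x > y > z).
3*x^2 + 3*y^2 - 2*y*z + 2*z^2 - 3

First, deg p = 2.
Then, reading off the gridlines: the x-axis gridline crossings are at x ∈ {-1, 1}; the y-axis gridline crossings are at y ∈ {-1, 1}.
Finally, fitting integer coefficients to these (and the overall shape) gives p.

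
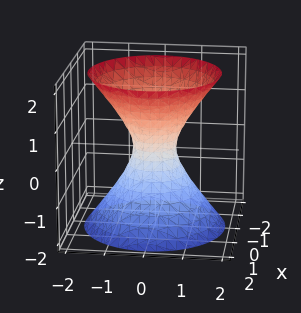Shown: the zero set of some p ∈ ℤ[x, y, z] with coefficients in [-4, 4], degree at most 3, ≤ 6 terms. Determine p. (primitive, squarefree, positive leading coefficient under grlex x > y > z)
First, deg p = 2. One connected sheet with a waist; a quadric.
Next, symmetries: the z ↦ −z reflection is a symmetry, so z appears only in even powers; the surface is invariant under rotation about z: p = q(x² + y², z).
Next, from the axis intercepts and sections: a circular section at z = -2 has radius between 1 and 2; no z-intercept at any integer in the box.
Finally, putting this together gives p.

3*x^2 + 3*y^2 - 2*z^2 - 1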